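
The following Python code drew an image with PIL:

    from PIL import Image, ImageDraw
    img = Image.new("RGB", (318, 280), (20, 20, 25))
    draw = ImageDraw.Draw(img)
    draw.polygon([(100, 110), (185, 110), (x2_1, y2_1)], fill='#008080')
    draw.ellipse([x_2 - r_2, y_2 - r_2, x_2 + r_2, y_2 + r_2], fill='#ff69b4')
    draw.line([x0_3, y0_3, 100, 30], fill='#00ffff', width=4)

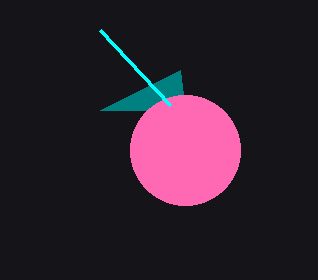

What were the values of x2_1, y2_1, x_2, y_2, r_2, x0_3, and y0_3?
x2_1 = 180; y2_1 = 70; x_2 = 185; y_2 = 150; r_2 = 55; x0_3 = 170; y0_3 = 105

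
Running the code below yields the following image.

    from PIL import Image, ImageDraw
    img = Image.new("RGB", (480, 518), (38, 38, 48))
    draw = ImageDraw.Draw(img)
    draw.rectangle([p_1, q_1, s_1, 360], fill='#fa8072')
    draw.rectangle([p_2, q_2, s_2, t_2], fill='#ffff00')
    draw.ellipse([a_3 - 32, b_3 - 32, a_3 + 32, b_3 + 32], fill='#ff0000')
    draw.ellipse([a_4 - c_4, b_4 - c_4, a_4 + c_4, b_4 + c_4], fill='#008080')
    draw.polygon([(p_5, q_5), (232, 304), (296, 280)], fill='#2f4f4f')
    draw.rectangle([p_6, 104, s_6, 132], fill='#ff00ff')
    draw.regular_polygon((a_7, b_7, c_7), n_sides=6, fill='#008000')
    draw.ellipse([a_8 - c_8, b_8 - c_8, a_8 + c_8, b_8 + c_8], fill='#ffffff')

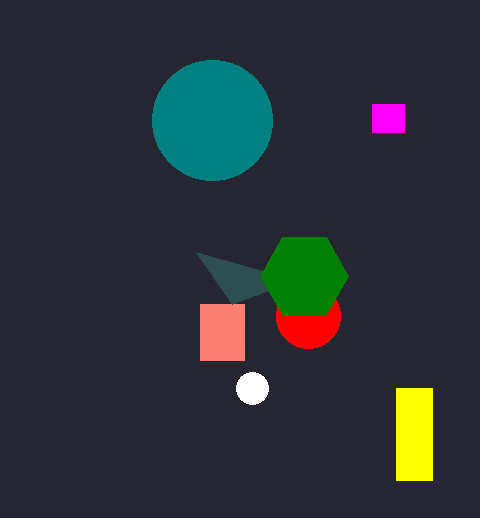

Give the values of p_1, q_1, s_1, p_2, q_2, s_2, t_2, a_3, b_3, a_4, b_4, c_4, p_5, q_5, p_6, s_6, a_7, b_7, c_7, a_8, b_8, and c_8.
p_1 = 200
q_1 = 304
s_1 = 244
p_2 = 396
q_2 = 388
s_2 = 432
t_2 = 480
a_3 = 308
b_3 = 316
a_4 = 212
b_4 = 120
c_4 = 60
p_5 = 196
q_5 = 252
p_6 = 372
s_6 = 404
a_7 = 304
b_7 = 276
c_7 = 44
a_8 = 252
b_8 = 388
c_8 = 16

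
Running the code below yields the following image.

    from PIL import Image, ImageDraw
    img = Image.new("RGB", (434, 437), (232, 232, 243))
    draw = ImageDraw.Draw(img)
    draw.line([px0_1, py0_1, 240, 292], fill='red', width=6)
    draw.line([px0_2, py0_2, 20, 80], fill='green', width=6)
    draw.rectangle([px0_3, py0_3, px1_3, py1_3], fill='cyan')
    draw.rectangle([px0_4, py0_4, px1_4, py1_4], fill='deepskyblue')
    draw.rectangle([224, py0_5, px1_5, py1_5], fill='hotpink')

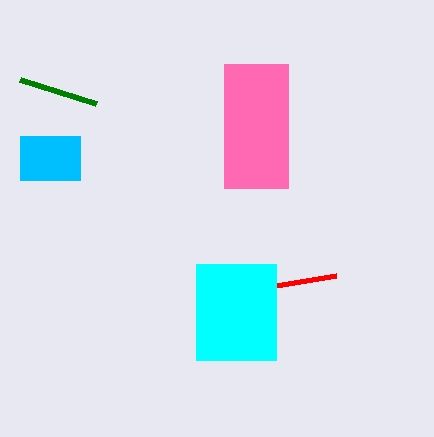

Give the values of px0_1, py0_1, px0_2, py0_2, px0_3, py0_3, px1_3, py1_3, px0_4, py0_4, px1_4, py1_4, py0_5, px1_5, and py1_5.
px0_1 = 336
py0_1 = 276
px0_2 = 96
py0_2 = 104
px0_3 = 196
py0_3 = 264
px1_3 = 276
py1_3 = 360
px0_4 = 20
py0_4 = 136
px1_4 = 80
py1_4 = 180
py0_5 = 64
px1_5 = 288
py1_5 = 188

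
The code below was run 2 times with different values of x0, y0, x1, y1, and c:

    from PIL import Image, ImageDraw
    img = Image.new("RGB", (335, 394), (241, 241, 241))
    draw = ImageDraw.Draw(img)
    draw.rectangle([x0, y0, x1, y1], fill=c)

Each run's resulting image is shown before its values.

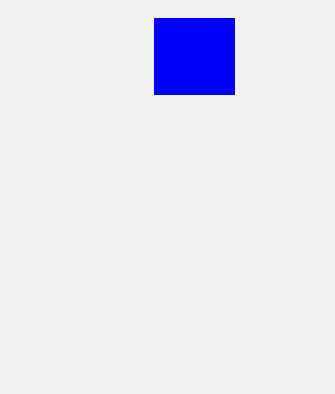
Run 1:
x0 = 154
y0 = 18
x1 = 234
y1 = 94
c = 'blue'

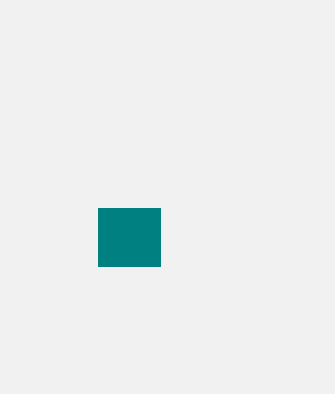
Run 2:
x0 = 98
y0 = 208
x1 = 160
y1 = 266
c = 'teal'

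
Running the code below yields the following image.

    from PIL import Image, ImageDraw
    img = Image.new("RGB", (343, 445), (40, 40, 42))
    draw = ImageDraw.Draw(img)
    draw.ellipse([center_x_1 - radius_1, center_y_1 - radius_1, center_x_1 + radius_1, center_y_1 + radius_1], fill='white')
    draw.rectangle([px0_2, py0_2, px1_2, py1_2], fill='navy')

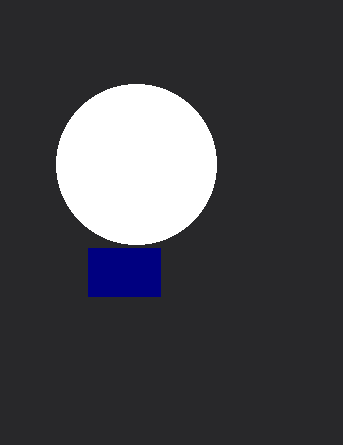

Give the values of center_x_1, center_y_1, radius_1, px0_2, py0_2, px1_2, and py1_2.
center_x_1 = 136; center_y_1 = 164; radius_1 = 80; px0_2 = 88; py0_2 = 248; px1_2 = 160; py1_2 = 296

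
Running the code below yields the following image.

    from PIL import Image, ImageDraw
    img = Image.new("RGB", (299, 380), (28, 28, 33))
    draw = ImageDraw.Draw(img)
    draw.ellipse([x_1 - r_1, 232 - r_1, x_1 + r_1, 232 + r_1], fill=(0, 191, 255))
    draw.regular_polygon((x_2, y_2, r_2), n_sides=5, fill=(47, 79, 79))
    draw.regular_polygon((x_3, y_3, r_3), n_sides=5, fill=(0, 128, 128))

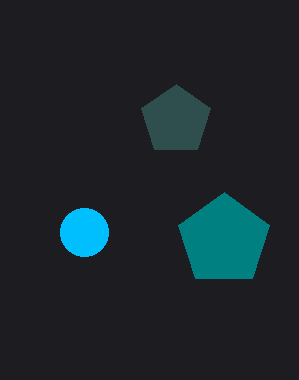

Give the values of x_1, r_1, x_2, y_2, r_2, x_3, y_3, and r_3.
x_1 = 84; r_1 = 24; x_2 = 176; y_2 = 120; r_2 = 36; x_3 = 224; y_3 = 240; r_3 = 48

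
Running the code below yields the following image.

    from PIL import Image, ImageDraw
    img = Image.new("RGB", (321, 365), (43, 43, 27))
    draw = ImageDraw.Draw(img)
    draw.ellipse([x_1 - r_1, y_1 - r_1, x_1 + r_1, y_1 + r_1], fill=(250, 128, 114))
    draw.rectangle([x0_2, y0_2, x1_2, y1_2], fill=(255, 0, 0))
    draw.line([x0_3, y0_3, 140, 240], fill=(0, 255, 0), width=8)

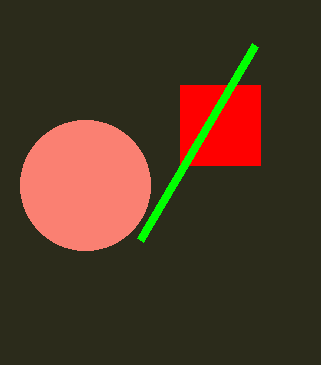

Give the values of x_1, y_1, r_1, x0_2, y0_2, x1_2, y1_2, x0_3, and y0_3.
x_1 = 85
y_1 = 185
r_1 = 65
x0_2 = 180
y0_2 = 85
x1_2 = 260
y1_2 = 165
x0_3 = 255
y0_3 = 45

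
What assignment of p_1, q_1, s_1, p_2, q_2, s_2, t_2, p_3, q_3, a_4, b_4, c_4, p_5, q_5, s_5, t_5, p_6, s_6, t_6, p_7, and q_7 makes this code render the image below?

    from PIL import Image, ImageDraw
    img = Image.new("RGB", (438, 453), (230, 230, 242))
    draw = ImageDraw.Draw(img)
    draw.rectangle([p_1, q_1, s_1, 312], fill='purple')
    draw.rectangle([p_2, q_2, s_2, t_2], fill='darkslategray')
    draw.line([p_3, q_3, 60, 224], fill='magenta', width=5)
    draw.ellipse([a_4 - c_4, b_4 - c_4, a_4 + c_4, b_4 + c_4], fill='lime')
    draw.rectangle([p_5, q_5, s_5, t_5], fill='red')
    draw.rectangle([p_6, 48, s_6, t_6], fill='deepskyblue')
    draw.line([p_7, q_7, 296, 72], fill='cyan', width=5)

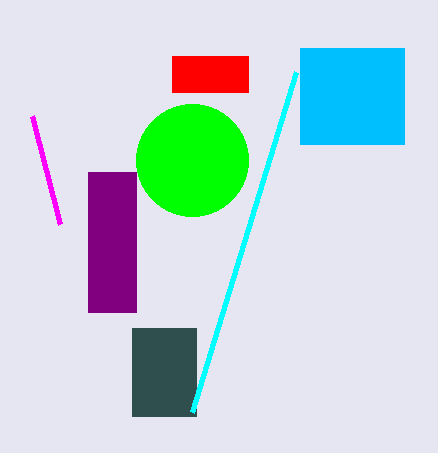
p_1 = 88
q_1 = 172
s_1 = 136
p_2 = 132
q_2 = 328
s_2 = 196
t_2 = 416
p_3 = 32
q_3 = 116
a_4 = 192
b_4 = 160
c_4 = 56
p_5 = 172
q_5 = 56
s_5 = 248
t_5 = 92
p_6 = 300
s_6 = 404
t_6 = 144
p_7 = 192
q_7 = 412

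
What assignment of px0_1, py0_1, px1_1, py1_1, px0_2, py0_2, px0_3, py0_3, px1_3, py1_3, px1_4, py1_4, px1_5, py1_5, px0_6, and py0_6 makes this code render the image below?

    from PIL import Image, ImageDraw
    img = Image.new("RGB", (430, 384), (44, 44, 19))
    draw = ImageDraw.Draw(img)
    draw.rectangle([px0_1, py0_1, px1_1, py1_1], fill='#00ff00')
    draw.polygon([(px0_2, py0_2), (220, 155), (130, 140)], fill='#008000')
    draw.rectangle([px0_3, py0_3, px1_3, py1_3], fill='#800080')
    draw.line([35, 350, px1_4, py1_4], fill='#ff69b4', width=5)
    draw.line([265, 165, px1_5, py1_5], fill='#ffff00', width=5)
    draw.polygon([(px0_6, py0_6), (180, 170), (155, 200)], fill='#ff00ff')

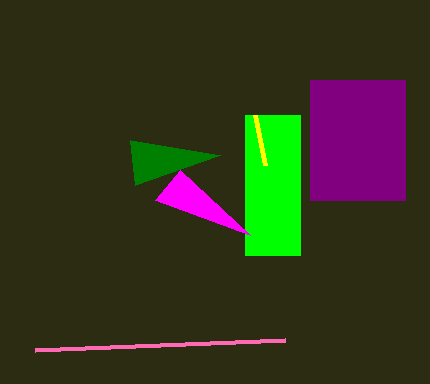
px0_1 = 245
py0_1 = 115
px1_1 = 300
py1_1 = 255
px0_2 = 135
py0_2 = 185
px0_3 = 310
py0_3 = 80
px1_3 = 405
py1_3 = 200
px1_4 = 285
py1_4 = 340
px1_5 = 255
py1_5 = 115
px0_6 = 250
py0_6 = 235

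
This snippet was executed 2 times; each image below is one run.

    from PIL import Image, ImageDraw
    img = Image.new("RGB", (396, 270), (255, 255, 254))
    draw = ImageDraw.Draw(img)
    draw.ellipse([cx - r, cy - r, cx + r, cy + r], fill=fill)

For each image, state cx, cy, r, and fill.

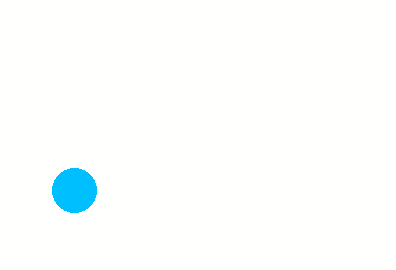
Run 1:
cx = 74, cy = 190, r = 22, fill = 'deepskyblue'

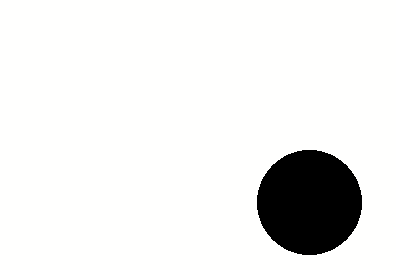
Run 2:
cx = 309, cy = 202, r = 52, fill = 'black'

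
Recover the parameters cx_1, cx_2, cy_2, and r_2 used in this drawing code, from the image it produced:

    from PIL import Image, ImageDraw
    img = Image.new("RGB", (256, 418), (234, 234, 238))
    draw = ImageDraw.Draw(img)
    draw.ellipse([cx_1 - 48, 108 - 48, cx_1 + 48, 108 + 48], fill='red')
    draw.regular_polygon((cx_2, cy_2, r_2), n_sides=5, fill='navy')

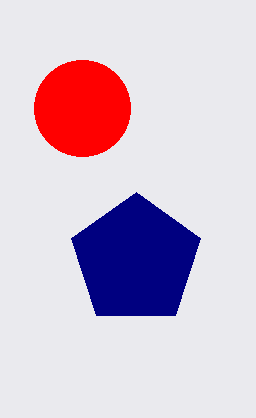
cx_1 = 82, cx_2 = 136, cy_2 = 260, r_2 = 68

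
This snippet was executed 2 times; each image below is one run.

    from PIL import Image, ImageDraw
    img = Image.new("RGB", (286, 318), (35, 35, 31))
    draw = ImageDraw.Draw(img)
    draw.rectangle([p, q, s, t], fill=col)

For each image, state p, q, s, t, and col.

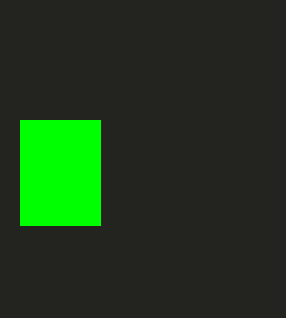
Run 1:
p = 20
q = 120
s = 100
t = 225
col = 'lime'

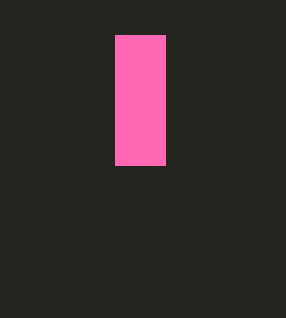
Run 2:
p = 115
q = 35
s = 165
t = 165
col = 'hotpink'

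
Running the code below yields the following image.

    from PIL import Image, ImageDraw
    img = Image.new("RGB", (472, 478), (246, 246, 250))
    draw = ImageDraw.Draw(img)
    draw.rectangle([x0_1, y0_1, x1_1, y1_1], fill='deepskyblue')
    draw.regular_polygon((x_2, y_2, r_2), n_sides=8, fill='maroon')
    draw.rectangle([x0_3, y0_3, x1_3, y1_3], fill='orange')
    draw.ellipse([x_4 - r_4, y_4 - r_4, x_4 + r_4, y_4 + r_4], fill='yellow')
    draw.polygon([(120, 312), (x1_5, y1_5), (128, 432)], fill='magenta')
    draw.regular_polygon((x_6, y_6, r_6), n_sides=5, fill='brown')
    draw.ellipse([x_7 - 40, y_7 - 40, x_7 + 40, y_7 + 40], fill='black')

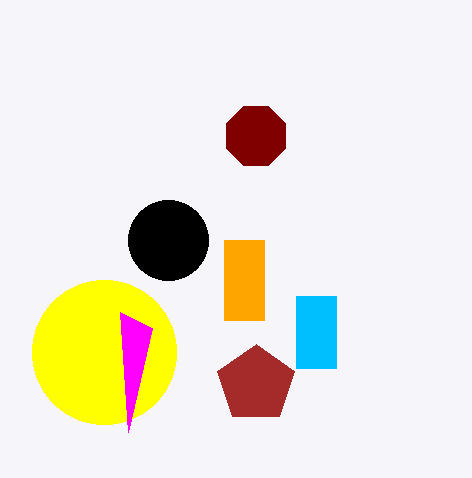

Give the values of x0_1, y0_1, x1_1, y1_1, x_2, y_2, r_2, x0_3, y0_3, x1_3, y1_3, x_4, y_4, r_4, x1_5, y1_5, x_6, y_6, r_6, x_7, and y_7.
x0_1 = 296; y0_1 = 296; x1_1 = 336; y1_1 = 368; x_2 = 256; y_2 = 136; r_2 = 32; x0_3 = 224; y0_3 = 240; x1_3 = 264; y1_3 = 320; x_4 = 104; y_4 = 352; r_4 = 72; x1_5 = 152; y1_5 = 328; x_6 = 256; y_6 = 384; r_6 = 40; x_7 = 168; y_7 = 240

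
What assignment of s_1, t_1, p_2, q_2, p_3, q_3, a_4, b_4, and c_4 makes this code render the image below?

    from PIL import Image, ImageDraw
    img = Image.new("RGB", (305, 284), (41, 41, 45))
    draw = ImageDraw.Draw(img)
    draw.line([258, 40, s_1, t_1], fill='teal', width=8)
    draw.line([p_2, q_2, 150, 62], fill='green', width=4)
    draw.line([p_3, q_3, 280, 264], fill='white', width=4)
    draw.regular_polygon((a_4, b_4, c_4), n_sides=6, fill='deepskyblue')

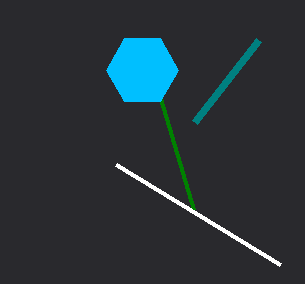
s_1 = 194, t_1 = 122, p_2 = 194, q_2 = 210, p_3 = 116, q_3 = 164, a_4 = 142, b_4 = 70, c_4 = 36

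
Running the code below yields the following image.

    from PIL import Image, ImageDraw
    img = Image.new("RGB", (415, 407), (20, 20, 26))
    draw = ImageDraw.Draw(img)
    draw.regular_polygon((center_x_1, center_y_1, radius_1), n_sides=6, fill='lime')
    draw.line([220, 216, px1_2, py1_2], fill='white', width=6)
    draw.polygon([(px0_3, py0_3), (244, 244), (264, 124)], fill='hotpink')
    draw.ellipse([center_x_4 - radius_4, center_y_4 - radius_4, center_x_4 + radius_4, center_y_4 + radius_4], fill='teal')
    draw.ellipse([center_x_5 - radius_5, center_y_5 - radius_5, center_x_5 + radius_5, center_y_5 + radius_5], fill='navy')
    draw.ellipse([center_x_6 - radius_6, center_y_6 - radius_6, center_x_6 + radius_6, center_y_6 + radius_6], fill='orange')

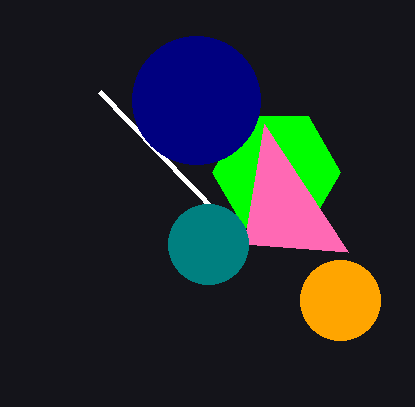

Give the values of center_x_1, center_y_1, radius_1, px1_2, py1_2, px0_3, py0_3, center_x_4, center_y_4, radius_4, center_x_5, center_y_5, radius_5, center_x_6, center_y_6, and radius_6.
center_x_1 = 276, center_y_1 = 172, radius_1 = 64, px1_2 = 100, py1_2 = 92, px0_3 = 348, py0_3 = 252, center_x_4 = 208, center_y_4 = 244, radius_4 = 40, center_x_5 = 196, center_y_5 = 100, radius_5 = 64, center_x_6 = 340, center_y_6 = 300, radius_6 = 40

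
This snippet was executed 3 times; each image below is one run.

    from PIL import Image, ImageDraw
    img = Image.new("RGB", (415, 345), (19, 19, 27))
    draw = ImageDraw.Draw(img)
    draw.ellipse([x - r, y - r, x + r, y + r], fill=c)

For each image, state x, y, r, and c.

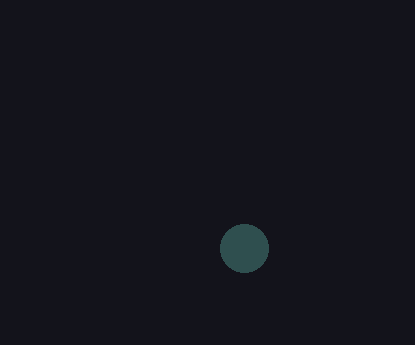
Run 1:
x = 244
y = 248
r = 24
c = 'darkslategray'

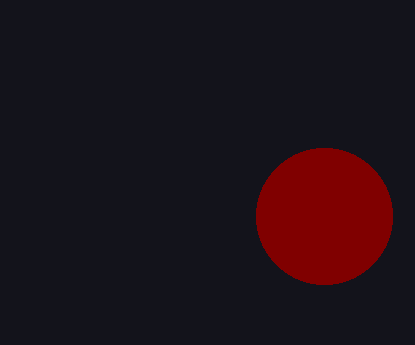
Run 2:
x = 324
y = 216
r = 68
c = 'maroon'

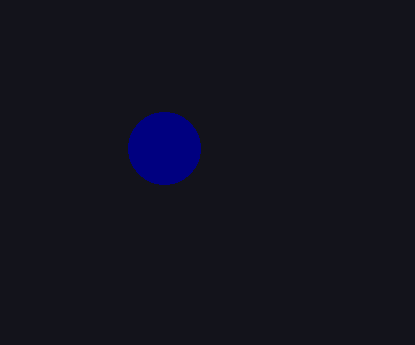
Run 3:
x = 164; y = 148; r = 36; c = 'navy'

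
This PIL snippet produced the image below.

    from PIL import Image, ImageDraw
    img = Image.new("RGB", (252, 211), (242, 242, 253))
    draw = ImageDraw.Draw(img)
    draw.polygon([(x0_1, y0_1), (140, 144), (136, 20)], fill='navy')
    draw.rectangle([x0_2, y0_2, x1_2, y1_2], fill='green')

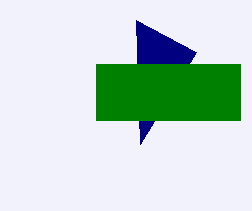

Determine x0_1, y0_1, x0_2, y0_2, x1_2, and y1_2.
x0_1 = 196, y0_1 = 52, x0_2 = 96, y0_2 = 64, x1_2 = 240, y1_2 = 120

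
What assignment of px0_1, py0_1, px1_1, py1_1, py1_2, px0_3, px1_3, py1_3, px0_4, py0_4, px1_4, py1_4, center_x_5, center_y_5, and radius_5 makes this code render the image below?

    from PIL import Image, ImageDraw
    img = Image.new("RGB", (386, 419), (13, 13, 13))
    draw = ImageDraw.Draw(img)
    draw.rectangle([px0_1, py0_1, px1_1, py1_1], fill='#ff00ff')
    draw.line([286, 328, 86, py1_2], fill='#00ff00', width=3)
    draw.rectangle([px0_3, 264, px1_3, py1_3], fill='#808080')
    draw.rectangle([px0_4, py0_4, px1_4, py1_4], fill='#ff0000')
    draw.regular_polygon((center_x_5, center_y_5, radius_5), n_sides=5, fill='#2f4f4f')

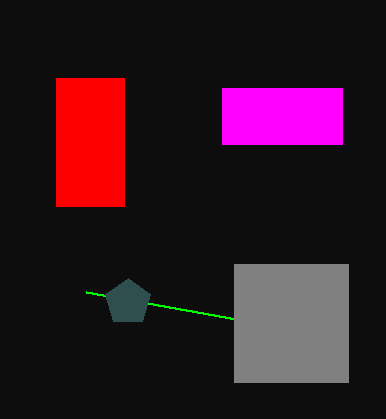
px0_1 = 222, py0_1 = 88, px1_1 = 342, py1_1 = 144, py1_2 = 292, px0_3 = 234, px1_3 = 348, py1_3 = 382, px0_4 = 56, py0_4 = 78, px1_4 = 124, py1_4 = 206, center_x_5 = 128, center_y_5 = 302, radius_5 = 24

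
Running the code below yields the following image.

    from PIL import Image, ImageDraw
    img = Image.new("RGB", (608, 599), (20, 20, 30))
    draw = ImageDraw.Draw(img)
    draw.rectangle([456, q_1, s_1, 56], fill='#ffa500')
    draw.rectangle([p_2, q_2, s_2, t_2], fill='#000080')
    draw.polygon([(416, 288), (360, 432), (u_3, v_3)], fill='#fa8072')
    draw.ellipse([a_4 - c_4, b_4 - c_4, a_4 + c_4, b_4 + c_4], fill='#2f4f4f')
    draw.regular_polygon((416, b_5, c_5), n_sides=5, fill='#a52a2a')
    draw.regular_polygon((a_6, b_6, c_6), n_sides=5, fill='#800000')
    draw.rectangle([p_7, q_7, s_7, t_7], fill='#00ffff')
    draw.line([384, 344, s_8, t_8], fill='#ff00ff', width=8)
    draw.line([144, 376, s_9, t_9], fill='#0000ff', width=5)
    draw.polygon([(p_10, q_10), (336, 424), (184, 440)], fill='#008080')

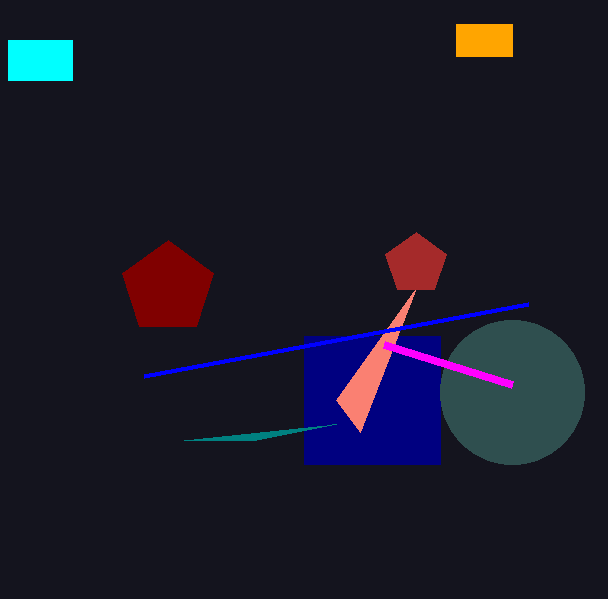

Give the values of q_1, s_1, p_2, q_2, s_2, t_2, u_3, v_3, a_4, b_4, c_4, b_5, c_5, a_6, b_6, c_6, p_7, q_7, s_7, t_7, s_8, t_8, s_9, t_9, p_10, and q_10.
q_1 = 24
s_1 = 512
p_2 = 304
q_2 = 336
s_2 = 440
t_2 = 464
u_3 = 336
v_3 = 400
a_4 = 512
b_4 = 392
c_4 = 72
b_5 = 264
c_5 = 32
a_6 = 168
b_6 = 288
c_6 = 48
p_7 = 8
q_7 = 40
s_7 = 72
t_7 = 80
s_8 = 512
t_8 = 384
s_9 = 528
t_9 = 304
p_10 = 256
q_10 = 440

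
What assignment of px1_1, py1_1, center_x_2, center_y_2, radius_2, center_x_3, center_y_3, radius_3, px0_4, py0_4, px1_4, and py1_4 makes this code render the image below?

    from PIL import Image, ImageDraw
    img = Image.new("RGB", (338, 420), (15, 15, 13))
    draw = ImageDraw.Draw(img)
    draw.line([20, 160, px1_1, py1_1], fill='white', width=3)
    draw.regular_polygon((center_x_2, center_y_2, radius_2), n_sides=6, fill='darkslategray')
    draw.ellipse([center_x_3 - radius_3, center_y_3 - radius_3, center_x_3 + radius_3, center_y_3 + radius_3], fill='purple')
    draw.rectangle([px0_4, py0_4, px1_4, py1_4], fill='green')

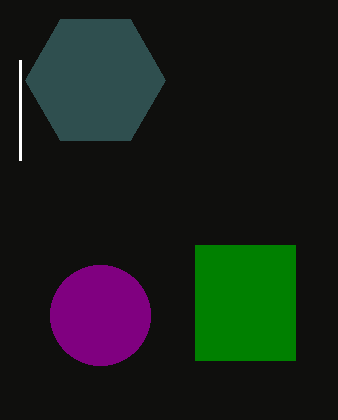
px1_1 = 20; py1_1 = 60; center_x_2 = 95; center_y_2 = 80; radius_2 = 70; center_x_3 = 100; center_y_3 = 315; radius_3 = 50; px0_4 = 195; py0_4 = 245; px1_4 = 295; py1_4 = 360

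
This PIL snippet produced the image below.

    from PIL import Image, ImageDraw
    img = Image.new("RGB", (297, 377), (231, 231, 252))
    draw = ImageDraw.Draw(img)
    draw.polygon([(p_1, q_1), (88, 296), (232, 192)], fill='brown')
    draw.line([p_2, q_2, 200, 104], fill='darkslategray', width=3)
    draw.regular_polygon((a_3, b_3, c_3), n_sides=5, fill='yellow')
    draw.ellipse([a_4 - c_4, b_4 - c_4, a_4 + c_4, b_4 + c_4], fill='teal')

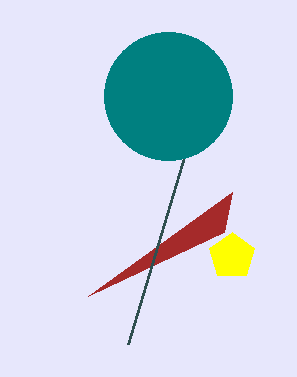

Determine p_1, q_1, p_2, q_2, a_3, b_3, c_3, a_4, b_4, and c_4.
p_1 = 224; q_1 = 232; p_2 = 128; q_2 = 344; a_3 = 232; b_3 = 256; c_3 = 24; a_4 = 168; b_4 = 96; c_4 = 64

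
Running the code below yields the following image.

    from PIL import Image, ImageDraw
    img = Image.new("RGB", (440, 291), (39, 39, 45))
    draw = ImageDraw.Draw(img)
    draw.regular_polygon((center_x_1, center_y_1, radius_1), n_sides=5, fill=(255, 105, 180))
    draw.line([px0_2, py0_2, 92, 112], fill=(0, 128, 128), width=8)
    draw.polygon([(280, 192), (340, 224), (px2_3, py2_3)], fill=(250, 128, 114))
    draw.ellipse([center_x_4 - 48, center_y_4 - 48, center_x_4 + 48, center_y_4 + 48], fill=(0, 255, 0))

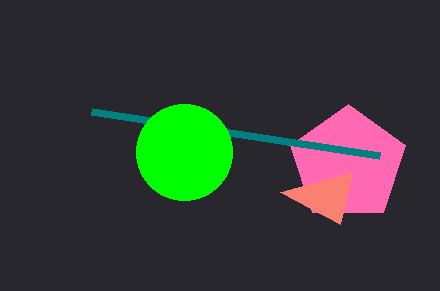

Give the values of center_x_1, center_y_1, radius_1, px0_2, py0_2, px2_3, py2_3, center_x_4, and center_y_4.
center_x_1 = 348; center_y_1 = 164; radius_1 = 60; px0_2 = 380; py0_2 = 156; px2_3 = 352; py2_3 = 172; center_x_4 = 184; center_y_4 = 152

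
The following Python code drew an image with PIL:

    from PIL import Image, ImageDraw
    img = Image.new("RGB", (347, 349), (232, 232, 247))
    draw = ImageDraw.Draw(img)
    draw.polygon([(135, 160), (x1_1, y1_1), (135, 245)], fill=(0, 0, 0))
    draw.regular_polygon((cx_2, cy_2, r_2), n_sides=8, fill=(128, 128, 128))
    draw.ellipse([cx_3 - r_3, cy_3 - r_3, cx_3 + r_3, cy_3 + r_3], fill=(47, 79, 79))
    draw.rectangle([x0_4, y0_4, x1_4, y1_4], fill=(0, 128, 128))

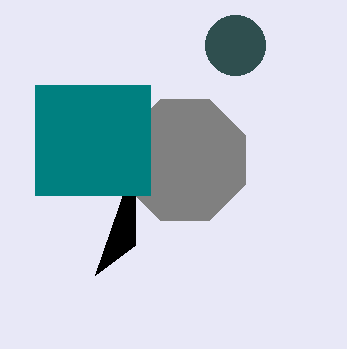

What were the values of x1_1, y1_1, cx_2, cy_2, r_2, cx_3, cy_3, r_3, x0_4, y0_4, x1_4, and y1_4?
x1_1 = 95, y1_1 = 275, cx_2 = 185, cy_2 = 160, r_2 = 65, cx_3 = 235, cy_3 = 45, r_3 = 30, x0_4 = 35, y0_4 = 85, x1_4 = 150, y1_4 = 195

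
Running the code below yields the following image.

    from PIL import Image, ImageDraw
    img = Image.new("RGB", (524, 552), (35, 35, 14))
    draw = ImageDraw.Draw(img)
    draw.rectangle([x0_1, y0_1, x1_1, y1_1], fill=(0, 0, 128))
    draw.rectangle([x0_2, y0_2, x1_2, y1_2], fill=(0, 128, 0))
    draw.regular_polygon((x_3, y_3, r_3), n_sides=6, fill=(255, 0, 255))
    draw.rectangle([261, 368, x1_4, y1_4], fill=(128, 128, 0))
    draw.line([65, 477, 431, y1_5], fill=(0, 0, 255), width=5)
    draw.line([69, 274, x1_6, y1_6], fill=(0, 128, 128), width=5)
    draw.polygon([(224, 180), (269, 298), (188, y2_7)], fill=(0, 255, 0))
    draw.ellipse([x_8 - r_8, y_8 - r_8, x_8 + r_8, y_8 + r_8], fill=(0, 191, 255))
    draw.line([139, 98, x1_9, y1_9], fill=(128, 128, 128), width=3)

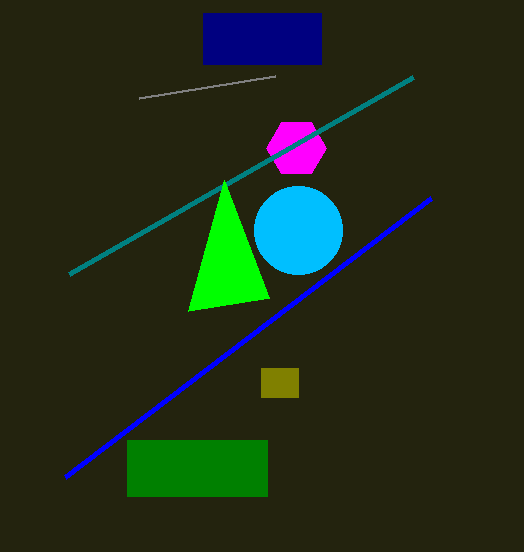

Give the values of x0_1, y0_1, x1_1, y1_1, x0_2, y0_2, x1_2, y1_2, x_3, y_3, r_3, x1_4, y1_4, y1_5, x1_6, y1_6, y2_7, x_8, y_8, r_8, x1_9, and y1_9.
x0_1 = 203; y0_1 = 13; x1_1 = 321; y1_1 = 64; x0_2 = 127; y0_2 = 440; x1_2 = 267; y1_2 = 496; x_3 = 296; y_3 = 148; r_3 = 30; x1_4 = 298; y1_4 = 397; y1_5 = 198; x1_6 = 413; y1_6 = 77; y2_7 = 311; x_8 = 298; y_8 = 230; r_8 = 44; x1_9 = 275; y1_9 = 76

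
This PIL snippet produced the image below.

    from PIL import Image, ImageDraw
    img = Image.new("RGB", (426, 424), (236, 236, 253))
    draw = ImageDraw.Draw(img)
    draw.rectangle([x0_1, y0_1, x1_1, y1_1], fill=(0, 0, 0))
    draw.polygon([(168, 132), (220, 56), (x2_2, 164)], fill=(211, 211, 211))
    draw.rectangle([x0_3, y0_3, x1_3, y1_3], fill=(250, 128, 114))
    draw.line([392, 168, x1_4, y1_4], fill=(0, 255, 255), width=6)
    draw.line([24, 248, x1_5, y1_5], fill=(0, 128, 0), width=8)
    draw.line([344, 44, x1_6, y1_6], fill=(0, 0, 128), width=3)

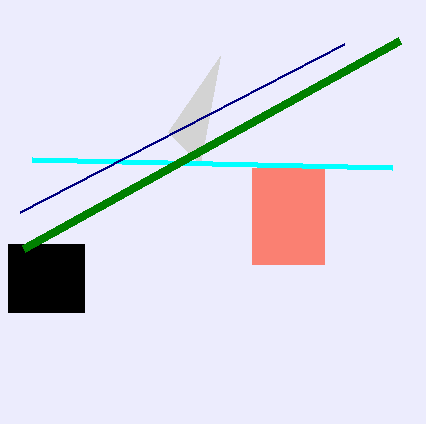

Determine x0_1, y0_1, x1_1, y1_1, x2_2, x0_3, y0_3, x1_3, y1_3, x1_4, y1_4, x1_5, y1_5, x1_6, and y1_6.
x0_1 = 8
y0_1 = 244
x1_1 = 84
y1_1 = 312
x2_2 = 200
x0_3 = 252
y0_3 = 168
x1_3 = 324
y1_3 = 264
x1_4 = 32
y1_4 = 160
x1_5 = 400
y1_5 = 40
x1_6 = 20
y1_6 = 212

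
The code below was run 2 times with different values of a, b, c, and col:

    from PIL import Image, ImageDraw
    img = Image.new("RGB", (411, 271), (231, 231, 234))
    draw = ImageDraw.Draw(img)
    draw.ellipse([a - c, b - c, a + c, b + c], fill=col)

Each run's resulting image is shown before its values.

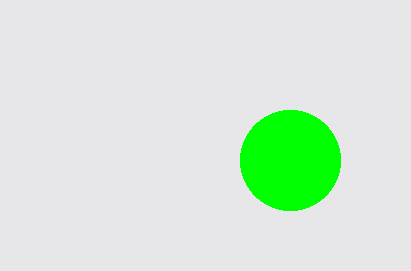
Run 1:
a = 290, b = 160, c = 50, col = 'lime'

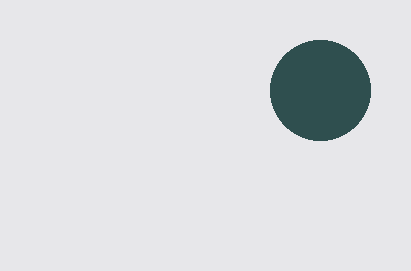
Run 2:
a = 320
b = 90
c = 50
col = 'darkslategray'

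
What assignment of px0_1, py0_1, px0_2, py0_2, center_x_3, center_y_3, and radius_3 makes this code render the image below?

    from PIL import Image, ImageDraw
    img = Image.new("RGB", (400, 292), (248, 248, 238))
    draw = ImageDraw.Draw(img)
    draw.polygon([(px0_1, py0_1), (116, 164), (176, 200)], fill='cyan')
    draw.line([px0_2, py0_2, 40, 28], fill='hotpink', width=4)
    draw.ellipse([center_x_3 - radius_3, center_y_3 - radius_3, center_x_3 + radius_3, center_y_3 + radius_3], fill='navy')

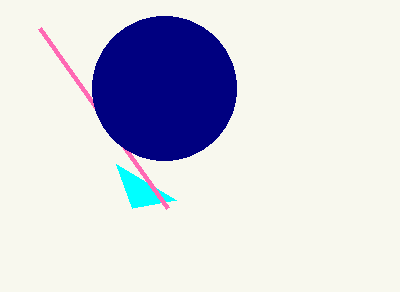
px0_1 = 132; py0_1 = 208; px0_2 = 168; py0_2 = 208; center_x_3 = 164; center_y_3 = 88; radius_3 = 72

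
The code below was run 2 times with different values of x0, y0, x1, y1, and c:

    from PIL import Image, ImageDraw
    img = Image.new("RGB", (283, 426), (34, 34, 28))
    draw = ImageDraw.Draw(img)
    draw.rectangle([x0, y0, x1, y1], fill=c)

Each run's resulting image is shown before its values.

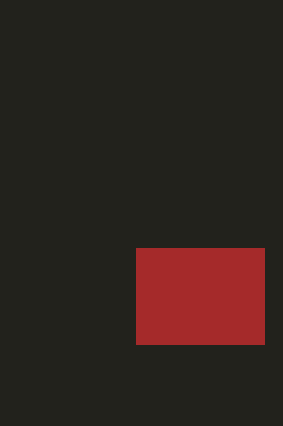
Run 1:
x0 = 136, y0 = 248, x1 = 264, y1 = 344, c = 'brown'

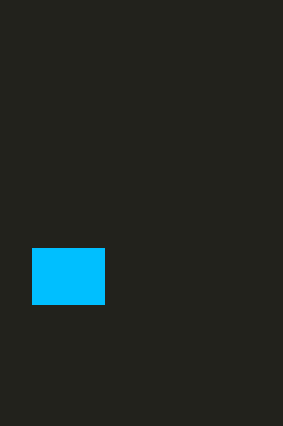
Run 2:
x0 = 32; y0 = 248; x1 = 104; y1 = 304; c = 'deepskyblue'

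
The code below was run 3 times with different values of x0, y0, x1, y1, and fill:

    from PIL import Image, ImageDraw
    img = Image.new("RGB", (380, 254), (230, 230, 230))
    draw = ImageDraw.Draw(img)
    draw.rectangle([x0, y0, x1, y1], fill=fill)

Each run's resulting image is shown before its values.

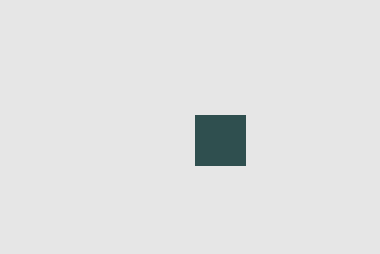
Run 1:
x0 = 195, y0 = 115, x1 = 245, y1 = 165, fill = 'darkslategray'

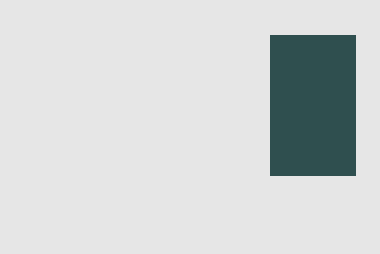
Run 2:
x0 = 270; y0 = 35; x1 = 355; y1 = 175; fill = 'darkslategray'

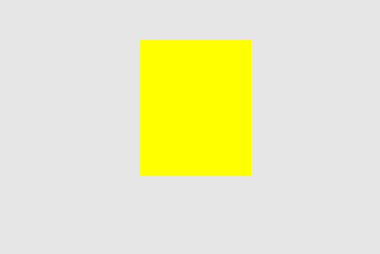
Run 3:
x0 = 140; y0 = 40; x1 = 250; y1 = 175; fill = 'yellow'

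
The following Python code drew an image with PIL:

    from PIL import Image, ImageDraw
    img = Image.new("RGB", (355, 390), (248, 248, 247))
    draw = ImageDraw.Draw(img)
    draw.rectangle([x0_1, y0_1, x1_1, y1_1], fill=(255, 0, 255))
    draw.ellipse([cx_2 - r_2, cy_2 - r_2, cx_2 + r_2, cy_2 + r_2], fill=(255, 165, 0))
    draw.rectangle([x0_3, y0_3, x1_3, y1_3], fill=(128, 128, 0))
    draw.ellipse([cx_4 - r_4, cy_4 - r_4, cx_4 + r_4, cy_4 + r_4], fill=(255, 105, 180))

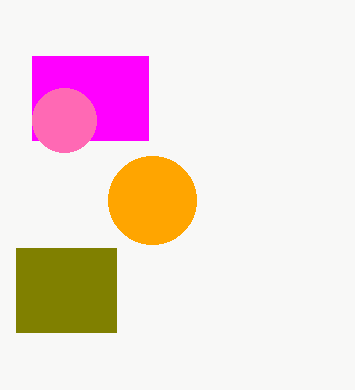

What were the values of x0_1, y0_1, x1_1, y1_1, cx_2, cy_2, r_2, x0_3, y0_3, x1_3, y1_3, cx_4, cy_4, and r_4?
x0_1 = 32; y0_1 = 56; x1_1 = 148; y1_1 = 140; cx_2 = 152; cy_2 = 200; r_2 = 44; x0_3 = 16; y0_3 = 248; x1_3 = 116; y1_3 = 332; cx_4 = 64; cy_4 = 120; r_4 = 32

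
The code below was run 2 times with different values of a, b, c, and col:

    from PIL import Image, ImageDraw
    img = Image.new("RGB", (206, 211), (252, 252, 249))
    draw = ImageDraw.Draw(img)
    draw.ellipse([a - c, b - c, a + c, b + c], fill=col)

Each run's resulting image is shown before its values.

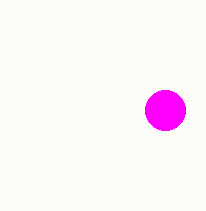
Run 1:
a = 165
b = 110
c = 20
col = 'magenta'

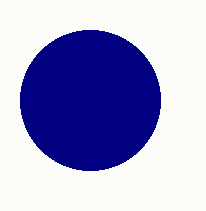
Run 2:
a = 90
b = 100
c = 70
col = 'navy'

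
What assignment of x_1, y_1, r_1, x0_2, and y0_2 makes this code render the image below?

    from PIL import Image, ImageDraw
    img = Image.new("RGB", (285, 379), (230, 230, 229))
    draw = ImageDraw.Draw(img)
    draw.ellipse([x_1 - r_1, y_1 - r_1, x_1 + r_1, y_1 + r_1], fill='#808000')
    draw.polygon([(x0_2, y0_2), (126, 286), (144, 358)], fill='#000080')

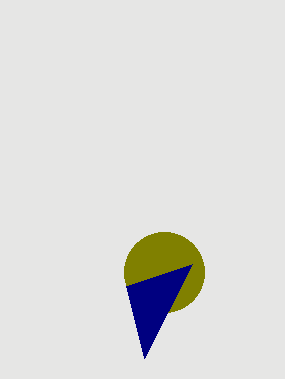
x_1 = 164, y_1 = 272, r_1 = 40, x0_2 = 192, y0_2 = 264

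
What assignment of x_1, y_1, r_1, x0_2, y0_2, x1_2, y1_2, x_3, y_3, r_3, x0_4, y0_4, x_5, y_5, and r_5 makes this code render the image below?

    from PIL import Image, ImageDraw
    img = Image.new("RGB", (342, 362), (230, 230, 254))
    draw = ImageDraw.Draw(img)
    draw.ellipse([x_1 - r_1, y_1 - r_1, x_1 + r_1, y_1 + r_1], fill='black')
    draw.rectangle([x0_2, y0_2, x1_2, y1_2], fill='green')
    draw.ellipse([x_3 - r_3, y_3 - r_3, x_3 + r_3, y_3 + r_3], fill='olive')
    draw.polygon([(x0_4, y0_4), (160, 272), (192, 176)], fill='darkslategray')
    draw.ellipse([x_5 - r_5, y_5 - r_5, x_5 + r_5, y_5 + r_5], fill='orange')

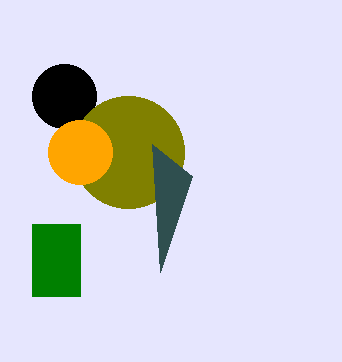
x_1 = 64
y_1 = 96
r_1 = 32
x0_2 = 32
y0_2 = 224
x1_2 = 80
y1_2 = 296
x_3 = 128
y_3 = 152
r_3 = 56
x0_4 = 152
y0_4 = 144
x_5 = 80
y_5 = 152
r_5 = 32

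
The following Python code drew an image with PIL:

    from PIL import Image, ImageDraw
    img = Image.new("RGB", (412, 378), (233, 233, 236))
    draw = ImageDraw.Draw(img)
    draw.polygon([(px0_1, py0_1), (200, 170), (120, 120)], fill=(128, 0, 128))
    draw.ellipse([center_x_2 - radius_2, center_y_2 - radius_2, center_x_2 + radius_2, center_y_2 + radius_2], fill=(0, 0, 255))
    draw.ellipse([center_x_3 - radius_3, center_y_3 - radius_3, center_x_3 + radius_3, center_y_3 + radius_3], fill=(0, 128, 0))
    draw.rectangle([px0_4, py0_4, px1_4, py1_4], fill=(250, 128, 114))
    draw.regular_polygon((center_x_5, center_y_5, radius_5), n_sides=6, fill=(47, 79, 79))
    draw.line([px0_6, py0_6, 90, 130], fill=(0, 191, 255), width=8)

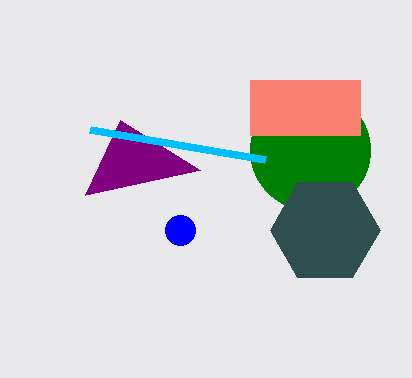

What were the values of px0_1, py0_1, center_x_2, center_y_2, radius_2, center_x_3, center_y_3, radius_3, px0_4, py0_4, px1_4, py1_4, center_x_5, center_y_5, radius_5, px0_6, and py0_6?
px0_1 = 85; py0_1 = 195; center_x_2 = 180; center_y_2 = 230; radius_2 = 15; center_x_3 = 310; center_y_3 = 150; radius_3 = 60; px0_4 = 250; py0_4 = 80; px1_4 = 360; py1_4 = 135; center_x_5 = 325; center_y_5 = 230; radius_5 = 55; px0_6 = 265; py0_6 = 160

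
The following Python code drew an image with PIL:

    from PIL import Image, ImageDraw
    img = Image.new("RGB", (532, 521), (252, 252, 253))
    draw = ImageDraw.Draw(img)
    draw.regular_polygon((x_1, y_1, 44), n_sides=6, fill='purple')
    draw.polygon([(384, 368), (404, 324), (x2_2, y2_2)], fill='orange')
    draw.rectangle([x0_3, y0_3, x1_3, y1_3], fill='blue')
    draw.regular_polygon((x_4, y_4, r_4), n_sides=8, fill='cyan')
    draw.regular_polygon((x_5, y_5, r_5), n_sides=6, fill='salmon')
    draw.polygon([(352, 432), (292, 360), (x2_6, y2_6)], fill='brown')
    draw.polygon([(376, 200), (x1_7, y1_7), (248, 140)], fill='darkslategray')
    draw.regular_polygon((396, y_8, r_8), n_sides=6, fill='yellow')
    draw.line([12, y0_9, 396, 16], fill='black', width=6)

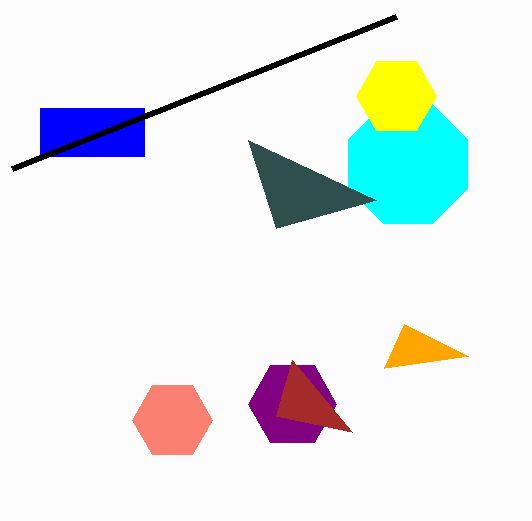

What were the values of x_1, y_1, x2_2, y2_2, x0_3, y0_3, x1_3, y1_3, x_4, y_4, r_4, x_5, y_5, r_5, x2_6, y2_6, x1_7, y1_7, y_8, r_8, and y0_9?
x_1 = 292, y_1 = 404, x2_2 = 468, y2_2 = 356, x0_3 = 40, y0_3 = 108, x1_3 = 144, y1_3 = 156, x_4 = 408, y_4 = 164, r_4 = 64, x_5 = 172, y_5 = 420, r_5 = 40, x2_6 = 276, y2_6 = 416, x1_7 = 276, y1_7 = 228, y_8 = 96, r_8 = 40, y0_9 = 168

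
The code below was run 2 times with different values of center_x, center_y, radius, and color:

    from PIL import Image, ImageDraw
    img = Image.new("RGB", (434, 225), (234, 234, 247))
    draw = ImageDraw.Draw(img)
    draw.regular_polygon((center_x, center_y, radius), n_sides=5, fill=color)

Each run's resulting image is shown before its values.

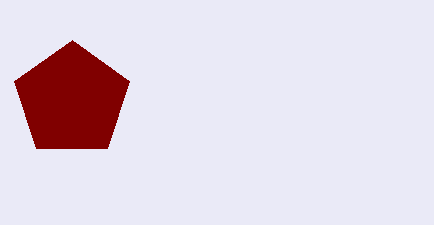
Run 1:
center_x = 72
center_y = 100
radius = 60
color = 'maroon'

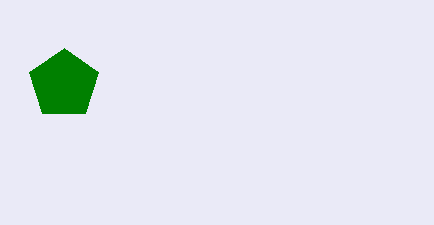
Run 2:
center_x = 64, center_y = 84, radius = 36, color = 'green'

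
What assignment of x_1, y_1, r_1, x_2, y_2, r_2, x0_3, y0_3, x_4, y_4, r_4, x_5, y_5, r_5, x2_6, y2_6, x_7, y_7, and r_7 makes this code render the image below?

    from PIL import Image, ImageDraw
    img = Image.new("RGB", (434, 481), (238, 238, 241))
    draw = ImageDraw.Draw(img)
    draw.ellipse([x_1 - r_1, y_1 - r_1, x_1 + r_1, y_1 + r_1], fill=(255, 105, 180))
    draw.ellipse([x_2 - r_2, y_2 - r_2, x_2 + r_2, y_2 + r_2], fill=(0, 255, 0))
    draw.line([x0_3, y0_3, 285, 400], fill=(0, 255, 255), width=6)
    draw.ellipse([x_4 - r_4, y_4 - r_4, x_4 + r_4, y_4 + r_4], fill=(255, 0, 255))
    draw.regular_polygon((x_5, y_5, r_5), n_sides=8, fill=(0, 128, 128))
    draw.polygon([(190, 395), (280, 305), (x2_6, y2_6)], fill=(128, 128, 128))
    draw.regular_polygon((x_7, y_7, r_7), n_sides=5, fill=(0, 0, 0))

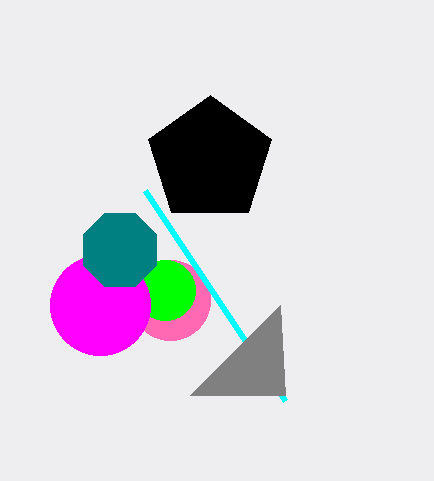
x_1 = 170
y_1 = 300
r_1 = 40
x_2 = 165
y_2 = 290
r_2 = 30
x0_3 = 145
y0_3 = 190
x_4 = 100
y_4 = 305
r_4 = 50
x_5 = 120
y_5 = 250
r_5 = 40
x2_6 = 285
y2_6 = 395
x_7 = 210
y_7 = 160
r_7 = 65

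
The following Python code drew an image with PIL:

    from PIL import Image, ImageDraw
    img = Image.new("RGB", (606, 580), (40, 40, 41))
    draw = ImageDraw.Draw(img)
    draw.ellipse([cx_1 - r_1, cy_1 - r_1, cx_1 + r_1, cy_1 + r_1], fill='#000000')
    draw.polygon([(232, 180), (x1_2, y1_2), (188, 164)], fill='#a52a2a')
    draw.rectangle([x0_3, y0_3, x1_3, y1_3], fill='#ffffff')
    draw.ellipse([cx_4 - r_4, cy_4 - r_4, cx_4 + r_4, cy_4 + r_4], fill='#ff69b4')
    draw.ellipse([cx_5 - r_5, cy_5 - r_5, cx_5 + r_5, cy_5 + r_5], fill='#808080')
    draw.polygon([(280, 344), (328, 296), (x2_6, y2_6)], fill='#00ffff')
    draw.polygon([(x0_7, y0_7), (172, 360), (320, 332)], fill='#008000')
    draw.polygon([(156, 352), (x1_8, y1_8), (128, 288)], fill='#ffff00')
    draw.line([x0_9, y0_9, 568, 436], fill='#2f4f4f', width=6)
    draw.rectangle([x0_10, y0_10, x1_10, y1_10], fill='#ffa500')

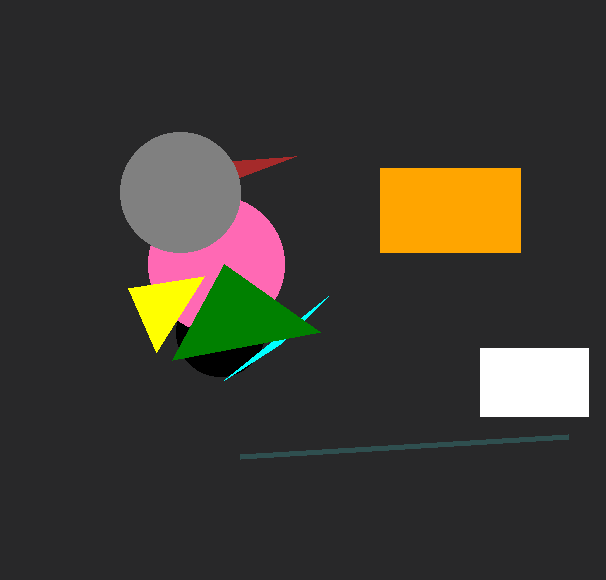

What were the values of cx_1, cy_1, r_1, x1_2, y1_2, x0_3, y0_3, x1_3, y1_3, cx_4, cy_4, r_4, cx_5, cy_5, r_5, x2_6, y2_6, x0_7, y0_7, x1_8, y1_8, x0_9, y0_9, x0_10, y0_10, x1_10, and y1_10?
cx_1 = 220, cy_1 = 332, r_1 = 44, x1_2 = 296, y1_2 = 156, x0_3 = 480, y0_3 = 348, x1_3 = 588, y1_3 = 416, cx_4 = 216, cy_4 = 264, r_4 = 68, cx_5 = 180, cy_5 = 192, r_5 = 60, x2_6 = 224, y2_6 = 380, x0_7 = 224, y0_7 = 264, x1_8 = 204, y1_8 = 276, x0_9 = 240, y0_9 = 456, x0_10 = 380, y0_10 = 168, x1_10 = 520, y1_10 = 252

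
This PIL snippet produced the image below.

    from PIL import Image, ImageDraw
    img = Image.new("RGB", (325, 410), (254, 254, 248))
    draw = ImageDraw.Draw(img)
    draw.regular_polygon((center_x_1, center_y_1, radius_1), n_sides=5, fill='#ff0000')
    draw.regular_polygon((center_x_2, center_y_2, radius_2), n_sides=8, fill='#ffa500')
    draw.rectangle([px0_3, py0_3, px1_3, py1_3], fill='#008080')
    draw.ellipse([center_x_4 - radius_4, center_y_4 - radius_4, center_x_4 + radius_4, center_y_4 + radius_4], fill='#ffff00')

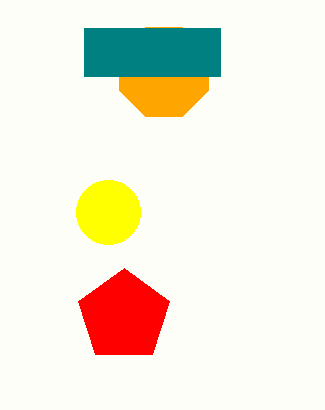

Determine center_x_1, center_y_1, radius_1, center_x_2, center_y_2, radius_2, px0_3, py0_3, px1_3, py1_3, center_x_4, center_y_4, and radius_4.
center_x_1 = 124
center_y_1 = 316
radius_1 = 48
center_x_2 = 164
center_y_2 = 72
radius_2 = 48
px0_3 = 84
py0_3 = 28
px1_3 = 220
py1_3 = 76
center_x_4 = 108
center_y_4 = 212
radius_4 = 32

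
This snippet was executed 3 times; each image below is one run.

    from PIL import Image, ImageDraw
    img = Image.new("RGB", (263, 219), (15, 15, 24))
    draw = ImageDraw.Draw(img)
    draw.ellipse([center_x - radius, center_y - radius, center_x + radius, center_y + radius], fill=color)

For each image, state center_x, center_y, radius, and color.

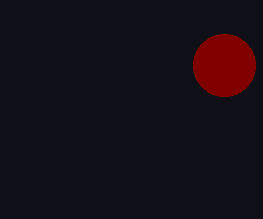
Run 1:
center_x = 224; center_y = 65; radius = 31; color = 'maroon'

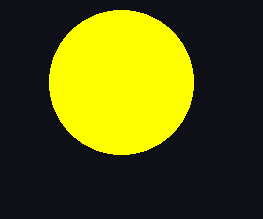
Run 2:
center_x = 121, center_y = 82, radius = 72, color = 'yellow'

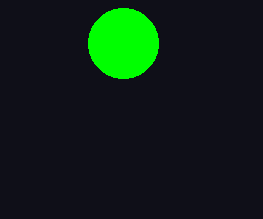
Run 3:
center_x = 123
center_y = 43
radius = 35
color = 'lime'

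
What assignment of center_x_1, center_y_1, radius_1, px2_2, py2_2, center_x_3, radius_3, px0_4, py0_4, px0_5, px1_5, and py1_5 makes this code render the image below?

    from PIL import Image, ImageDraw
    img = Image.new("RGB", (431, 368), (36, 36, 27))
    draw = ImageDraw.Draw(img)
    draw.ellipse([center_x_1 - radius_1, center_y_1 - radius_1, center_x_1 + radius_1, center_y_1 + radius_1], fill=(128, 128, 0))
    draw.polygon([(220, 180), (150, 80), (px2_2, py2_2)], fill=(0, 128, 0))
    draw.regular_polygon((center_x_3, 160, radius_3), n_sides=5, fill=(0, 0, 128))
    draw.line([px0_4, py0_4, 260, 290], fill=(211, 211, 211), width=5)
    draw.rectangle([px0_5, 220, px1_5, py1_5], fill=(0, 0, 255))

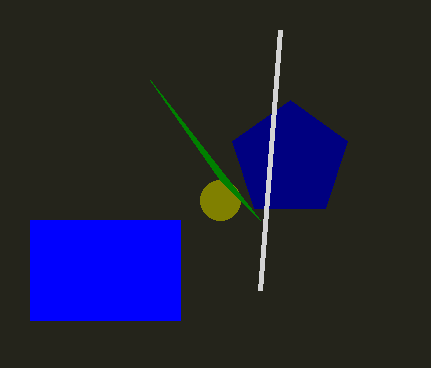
center_x_1 = 220, center_y_1 = 200, radius_1 = 20, px2_2 = 260, py2_2 = 220, center_x_3 = 290, radius_3 = 60, px0_4 = 280, py0_4 = 30, px0_5 = 30, px1_5 = 180, py1_5 = 320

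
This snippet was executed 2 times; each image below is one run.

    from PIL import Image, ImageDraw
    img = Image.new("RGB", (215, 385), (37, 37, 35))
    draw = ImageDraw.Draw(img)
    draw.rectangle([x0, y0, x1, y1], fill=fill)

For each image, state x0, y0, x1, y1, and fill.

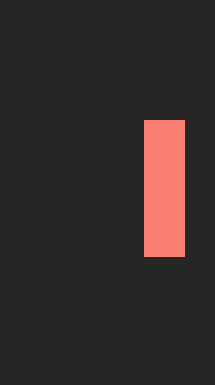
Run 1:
x0 = 144
y0 = 120
x1 = 184
y1 = 256
fill = 'salmon'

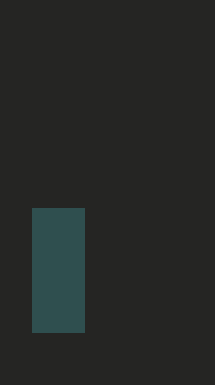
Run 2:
x0 = 32, y0 = 208, x1 = 84, y1 = 332, fill = 'darkslategray'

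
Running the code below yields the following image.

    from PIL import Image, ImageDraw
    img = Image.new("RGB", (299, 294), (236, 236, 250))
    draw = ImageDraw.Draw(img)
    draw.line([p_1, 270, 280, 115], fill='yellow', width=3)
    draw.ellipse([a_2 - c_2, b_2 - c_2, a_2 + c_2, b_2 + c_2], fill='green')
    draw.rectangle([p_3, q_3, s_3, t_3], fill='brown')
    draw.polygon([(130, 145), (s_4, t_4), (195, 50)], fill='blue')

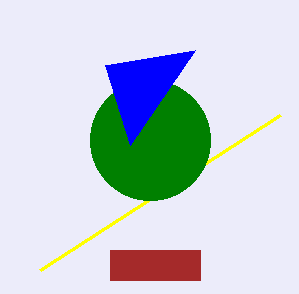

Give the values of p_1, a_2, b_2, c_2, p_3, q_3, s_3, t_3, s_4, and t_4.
p_1 = 40; a_2 = 150; b_2 = 140; c_2 = 60; p_3 = 110; q_3 = 250; s_3 = 200; t_3 = 280; s_4 = 105; t_4 = 65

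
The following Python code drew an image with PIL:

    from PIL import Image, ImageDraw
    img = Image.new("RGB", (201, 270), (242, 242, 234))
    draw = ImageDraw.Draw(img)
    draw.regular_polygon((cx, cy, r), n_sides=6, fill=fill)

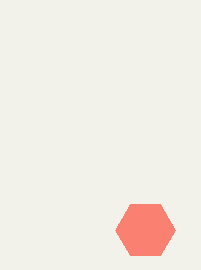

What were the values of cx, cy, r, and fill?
cx = 145, cy = 230, r = 30, fill = 'salmon'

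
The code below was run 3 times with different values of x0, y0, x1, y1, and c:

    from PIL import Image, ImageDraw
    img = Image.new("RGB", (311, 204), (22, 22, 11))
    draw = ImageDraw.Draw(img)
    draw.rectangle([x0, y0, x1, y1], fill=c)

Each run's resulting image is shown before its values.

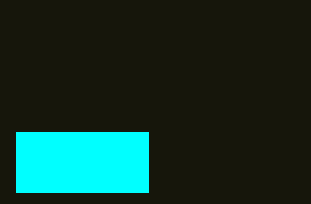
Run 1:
x0 = 16, y0 = 132, x1 = 148, y1 = 192, c = 'cyan'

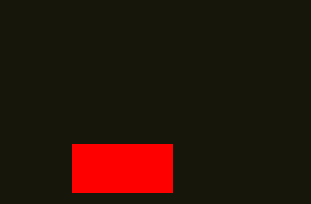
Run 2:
x0 = 72, y0 = 144, x1 = 172, y1 = 192, c = 'red'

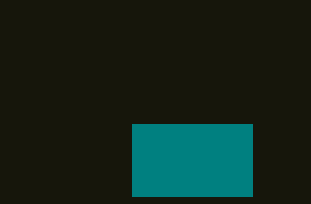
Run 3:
x0 = 132, y0 = 124, x1 = 252, y1 = 196, c = 'teal'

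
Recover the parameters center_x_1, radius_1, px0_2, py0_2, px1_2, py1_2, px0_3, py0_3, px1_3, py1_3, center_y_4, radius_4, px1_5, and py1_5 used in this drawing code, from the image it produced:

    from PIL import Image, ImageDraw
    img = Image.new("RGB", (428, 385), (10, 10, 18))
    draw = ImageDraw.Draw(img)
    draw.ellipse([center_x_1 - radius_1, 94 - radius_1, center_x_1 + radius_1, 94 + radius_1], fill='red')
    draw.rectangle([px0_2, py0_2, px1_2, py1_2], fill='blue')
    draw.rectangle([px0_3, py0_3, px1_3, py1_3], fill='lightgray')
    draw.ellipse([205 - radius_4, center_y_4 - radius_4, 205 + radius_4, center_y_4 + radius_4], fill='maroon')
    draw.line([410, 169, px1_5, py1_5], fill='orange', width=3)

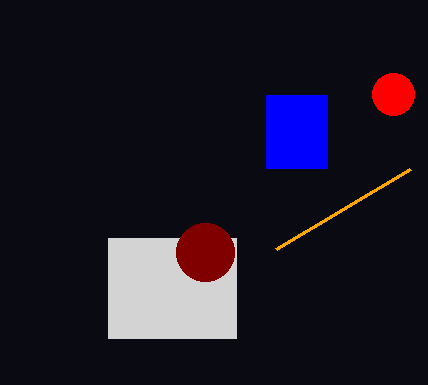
center_x_1 = 393; radius_1 = 21; px0_2 = 266; py0_2 = 95; px1_2 = 327; py1_2 = 168; px0_3 = 108; py0_3 = 238; px1_3 = 236; py1_3 = 338; center_y_4 = 252; radius_4 = 29; px1_5 = 276; py1_5 = 249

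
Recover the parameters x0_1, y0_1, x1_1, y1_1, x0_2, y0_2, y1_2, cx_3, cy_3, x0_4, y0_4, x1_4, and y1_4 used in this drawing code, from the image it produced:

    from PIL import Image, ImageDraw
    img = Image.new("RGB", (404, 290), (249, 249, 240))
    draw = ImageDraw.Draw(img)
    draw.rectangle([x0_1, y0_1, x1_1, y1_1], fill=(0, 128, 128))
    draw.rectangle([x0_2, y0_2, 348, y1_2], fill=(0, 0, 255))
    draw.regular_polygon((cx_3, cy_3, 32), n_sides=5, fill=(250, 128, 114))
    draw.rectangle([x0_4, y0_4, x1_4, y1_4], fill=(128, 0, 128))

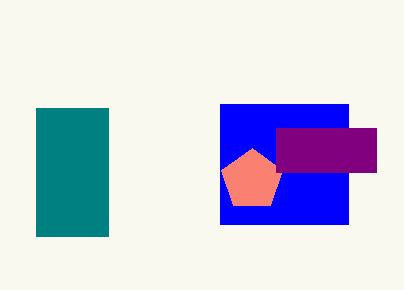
x0_1 = 36, y0_1 = 108, x1_1 = 108, y1_1 = 236, x0_2 = 220, y0_2 = 104, y1_2 = 224, cx_3 = 252, cy_3 = 180, x0_4 = 276, y0_4 = 128, x1_4 = 376, y1_4 = 172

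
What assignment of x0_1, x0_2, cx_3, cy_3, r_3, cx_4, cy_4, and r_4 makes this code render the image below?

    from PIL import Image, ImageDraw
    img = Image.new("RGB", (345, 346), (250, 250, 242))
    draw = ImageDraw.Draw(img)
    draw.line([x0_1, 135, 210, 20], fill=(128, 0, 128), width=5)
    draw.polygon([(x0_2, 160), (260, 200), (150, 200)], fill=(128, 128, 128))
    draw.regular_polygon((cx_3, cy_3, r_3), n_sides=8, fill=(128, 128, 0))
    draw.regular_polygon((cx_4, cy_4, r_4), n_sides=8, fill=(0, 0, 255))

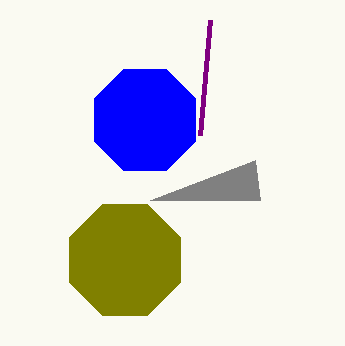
x0_1 = 200
x0_2 = 255
cx_3 = 125
cy_3 = 260
r_3 = 60
cx_4 = 145
cy_4 = 120
r_4 = 55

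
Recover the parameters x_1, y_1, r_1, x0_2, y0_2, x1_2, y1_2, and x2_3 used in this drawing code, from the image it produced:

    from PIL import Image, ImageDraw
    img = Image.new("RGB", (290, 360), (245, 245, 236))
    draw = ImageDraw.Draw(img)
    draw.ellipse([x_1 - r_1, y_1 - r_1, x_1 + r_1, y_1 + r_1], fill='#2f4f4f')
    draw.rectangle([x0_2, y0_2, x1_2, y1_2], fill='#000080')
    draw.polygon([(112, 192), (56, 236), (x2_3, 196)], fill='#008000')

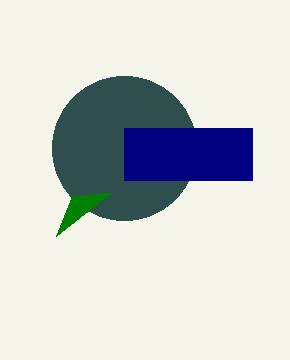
x_1 = 124
y_1 = 148
r_1 = 72
x0_2 = 124
y0_2 = 128
x1_2 = 252
y1_2 = 180
x2_3 = 72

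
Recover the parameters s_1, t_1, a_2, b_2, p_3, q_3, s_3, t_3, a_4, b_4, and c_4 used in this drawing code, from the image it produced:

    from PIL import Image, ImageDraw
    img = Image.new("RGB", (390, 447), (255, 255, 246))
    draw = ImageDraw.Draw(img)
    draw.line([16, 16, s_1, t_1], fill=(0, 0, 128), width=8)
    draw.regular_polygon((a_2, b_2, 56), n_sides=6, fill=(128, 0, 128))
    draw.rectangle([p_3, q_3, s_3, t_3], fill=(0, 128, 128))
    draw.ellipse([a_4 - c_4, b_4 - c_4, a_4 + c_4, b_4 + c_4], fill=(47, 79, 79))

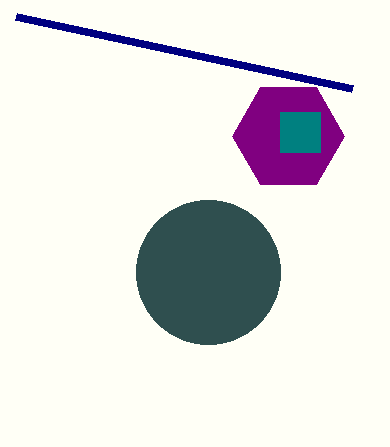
s_1 = 352
t_1 = 88
a_2 = 288
b_2 = 136
p_3 = 280
q_3 = 112
s_3 = 320
t_3 = 152
a_4 = 208
b_4 = 272
c_4 = 72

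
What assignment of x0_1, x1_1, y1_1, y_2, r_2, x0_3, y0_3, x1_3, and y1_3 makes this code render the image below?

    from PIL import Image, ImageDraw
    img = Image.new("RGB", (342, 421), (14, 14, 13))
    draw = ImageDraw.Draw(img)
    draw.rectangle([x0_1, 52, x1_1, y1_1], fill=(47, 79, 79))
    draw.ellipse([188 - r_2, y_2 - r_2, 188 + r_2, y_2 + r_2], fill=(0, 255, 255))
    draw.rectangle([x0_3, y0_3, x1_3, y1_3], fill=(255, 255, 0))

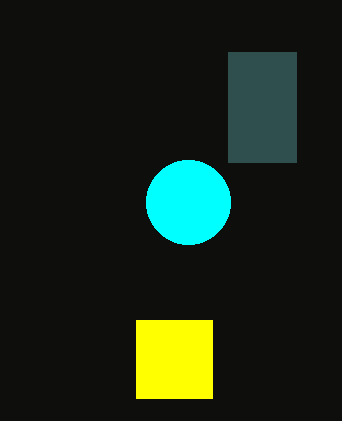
x0_1 = 228, x1_1 = 296, y1_1 = 162, y_2 = 202, r_2 = 42, x0_3 = 136, y0_3 = 320, x1_3 = 212, y1_3 = 398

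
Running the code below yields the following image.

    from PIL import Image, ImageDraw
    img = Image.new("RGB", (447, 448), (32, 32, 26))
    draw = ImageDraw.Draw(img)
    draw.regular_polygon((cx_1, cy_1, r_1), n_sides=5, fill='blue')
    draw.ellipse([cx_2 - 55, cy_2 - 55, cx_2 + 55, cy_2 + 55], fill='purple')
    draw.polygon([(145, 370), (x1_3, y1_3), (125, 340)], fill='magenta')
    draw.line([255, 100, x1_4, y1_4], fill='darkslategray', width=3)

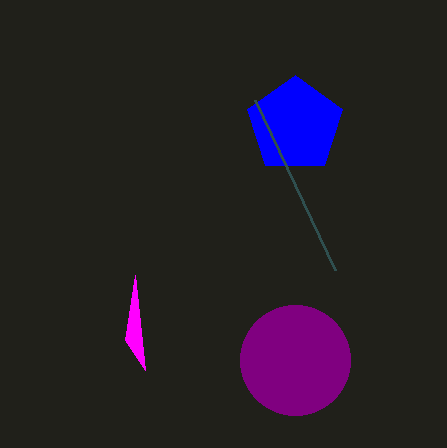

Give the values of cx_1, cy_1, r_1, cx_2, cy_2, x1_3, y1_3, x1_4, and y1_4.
cx_1 = 295
cy_1 = 125
r_1 = 50
cx_2 = 295
cy_2 = 360
x1_3 = 135
y1_3 = 275
x1_4 = 335
y1_4 = 270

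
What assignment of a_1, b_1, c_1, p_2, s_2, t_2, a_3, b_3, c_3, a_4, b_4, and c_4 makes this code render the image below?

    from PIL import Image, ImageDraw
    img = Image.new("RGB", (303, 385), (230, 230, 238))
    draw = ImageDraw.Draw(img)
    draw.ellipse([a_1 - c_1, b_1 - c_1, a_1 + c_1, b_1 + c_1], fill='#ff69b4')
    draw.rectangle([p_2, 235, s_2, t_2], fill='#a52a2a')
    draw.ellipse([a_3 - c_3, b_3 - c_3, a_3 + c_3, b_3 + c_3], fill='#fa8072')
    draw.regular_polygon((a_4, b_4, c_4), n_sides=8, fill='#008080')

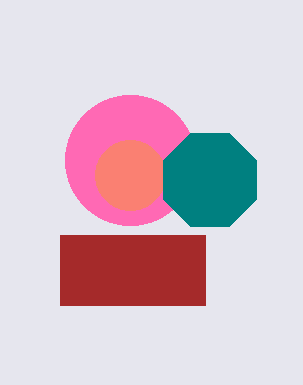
a_1 = 130
b_1 = 160
c_1 = 65
p_2 = 60
s_2 = 205
t_2 = 305
a_3 = 130
b_3 = 175
c_3 = 35
a_4 = 210
b_4 = 180
c_4 = 50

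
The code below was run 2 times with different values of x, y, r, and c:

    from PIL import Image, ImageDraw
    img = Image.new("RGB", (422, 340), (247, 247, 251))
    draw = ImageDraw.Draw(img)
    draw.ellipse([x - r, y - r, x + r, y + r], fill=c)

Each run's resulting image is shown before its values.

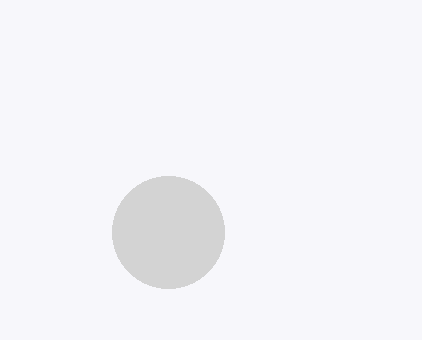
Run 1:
x = 168, y = 232, r = 56, c = 'lightgray'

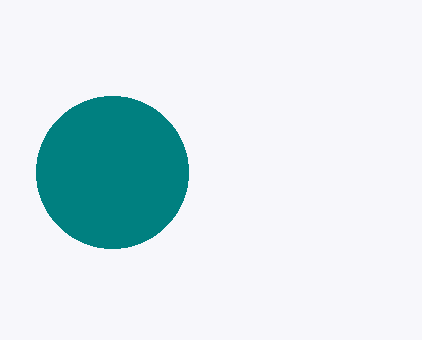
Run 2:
x = 112
y = 172
r = 76
c = 'teal'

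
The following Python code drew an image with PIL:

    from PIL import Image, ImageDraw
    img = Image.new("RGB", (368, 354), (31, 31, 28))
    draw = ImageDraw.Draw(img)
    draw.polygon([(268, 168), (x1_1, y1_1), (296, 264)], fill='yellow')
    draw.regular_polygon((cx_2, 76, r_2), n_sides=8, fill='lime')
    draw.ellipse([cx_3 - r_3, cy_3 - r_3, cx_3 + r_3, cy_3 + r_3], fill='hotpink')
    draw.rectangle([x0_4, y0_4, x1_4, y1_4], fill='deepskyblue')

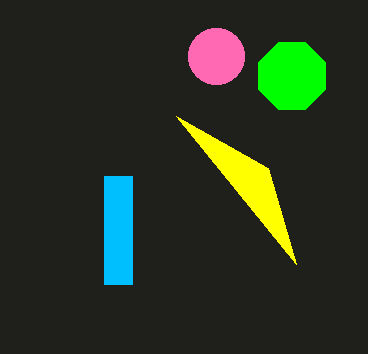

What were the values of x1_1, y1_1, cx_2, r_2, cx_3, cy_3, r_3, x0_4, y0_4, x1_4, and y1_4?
x1_1 = 176, y1_1 = 116, cx_2 = 292, r_2 = 36, cx_3 = 216, cy_3 = 56, r_3 = 28, x0_4 = 104, y0_4 = 176, x1_4 = 132, y1_4 = 284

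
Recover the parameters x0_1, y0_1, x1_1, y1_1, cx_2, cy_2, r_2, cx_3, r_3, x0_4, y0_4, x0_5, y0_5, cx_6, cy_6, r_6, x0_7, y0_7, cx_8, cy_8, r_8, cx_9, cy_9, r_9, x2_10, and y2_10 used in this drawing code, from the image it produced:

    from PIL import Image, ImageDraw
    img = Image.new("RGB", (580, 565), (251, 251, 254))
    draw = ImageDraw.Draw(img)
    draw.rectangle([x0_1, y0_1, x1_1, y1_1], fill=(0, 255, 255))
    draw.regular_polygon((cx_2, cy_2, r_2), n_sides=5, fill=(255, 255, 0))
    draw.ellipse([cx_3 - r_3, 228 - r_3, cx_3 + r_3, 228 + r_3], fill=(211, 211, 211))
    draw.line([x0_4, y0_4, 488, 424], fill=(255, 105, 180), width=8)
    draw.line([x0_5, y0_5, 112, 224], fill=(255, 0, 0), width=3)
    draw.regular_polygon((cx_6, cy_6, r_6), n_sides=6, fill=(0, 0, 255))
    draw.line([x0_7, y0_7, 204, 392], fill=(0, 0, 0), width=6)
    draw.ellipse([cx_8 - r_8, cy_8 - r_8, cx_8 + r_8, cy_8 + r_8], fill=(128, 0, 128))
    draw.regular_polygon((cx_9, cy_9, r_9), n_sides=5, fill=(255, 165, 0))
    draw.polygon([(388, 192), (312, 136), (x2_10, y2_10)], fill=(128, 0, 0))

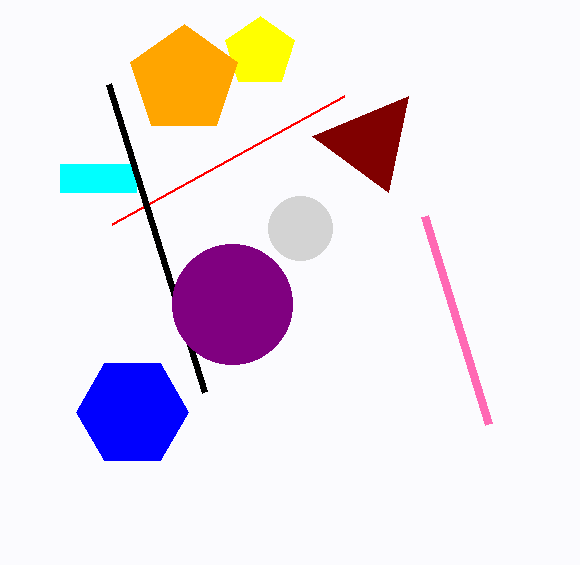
x0_1 = 60; y0_1 = 164; x1_1 = 136; y1_1 = 192; cx_2 = 260; cy_2 = 52; r_2 = 36; cx_3 = 300; r_3 = 32; x0_4 = 424; y0_4 = 216; x0_5 = 344; y0_5 = 96; cx_6 = 132; cy_6 = 412; r_6 = 56; x0_7 = 108; y0_7 = 84; cx_8 = 232; cy_8 = 304; r_8 = 60; cx_9 = 184; cy_9 = 80; r_9 = 56; x2_10 = 408; y2_10 = 96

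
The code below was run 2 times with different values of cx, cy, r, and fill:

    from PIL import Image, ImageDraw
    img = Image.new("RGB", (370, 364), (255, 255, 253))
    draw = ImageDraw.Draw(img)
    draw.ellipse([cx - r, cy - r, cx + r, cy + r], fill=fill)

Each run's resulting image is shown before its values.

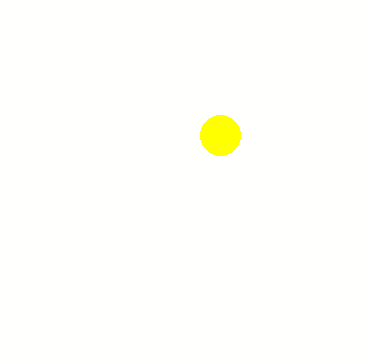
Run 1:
cx = 220, cy = 135, r = 20, fill = 'yellow'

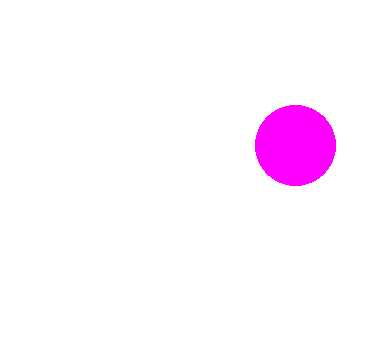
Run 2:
cx = 295, cy = 145, r = 40, fill = 'magenta'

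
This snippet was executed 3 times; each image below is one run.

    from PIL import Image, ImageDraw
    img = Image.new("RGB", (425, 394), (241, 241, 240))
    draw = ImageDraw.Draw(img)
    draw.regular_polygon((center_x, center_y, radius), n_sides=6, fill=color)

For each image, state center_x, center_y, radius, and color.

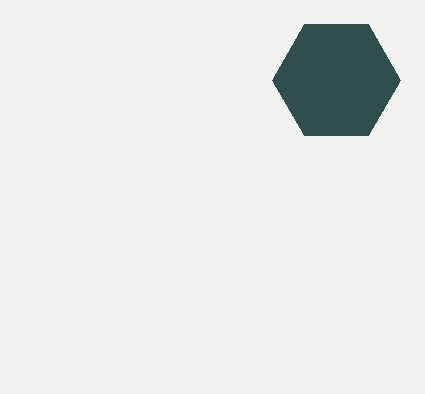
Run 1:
center_x = 336, center_y = 80, radius = 64, color = 'darkslategray'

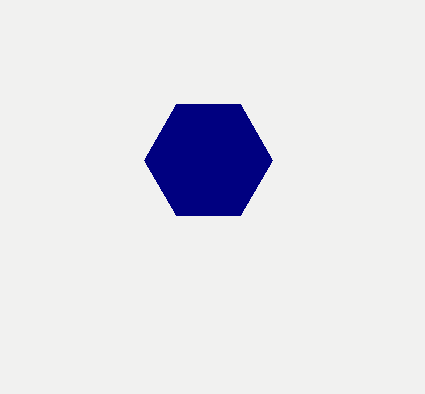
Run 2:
center_x = 208; center_y = 160; radius = 64; color = 'navy'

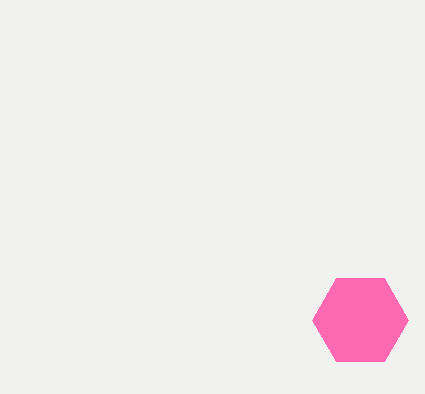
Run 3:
center_x = 360, center_y = 320, radius = 48, color = 'hotpink'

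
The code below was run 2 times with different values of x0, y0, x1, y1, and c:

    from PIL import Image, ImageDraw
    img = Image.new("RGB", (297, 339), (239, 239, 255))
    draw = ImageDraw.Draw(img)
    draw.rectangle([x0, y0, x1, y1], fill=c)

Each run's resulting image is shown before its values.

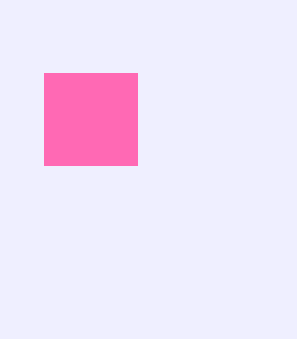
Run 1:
x0 = 44
y0 = 73
x1 = 137
y1 = 165
c = 'hotpink'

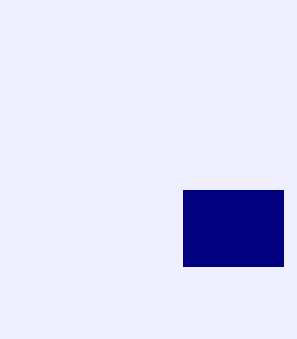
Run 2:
x0 = 183; y0 = 190; x1 = 283; y1 = 266; c = 'navy'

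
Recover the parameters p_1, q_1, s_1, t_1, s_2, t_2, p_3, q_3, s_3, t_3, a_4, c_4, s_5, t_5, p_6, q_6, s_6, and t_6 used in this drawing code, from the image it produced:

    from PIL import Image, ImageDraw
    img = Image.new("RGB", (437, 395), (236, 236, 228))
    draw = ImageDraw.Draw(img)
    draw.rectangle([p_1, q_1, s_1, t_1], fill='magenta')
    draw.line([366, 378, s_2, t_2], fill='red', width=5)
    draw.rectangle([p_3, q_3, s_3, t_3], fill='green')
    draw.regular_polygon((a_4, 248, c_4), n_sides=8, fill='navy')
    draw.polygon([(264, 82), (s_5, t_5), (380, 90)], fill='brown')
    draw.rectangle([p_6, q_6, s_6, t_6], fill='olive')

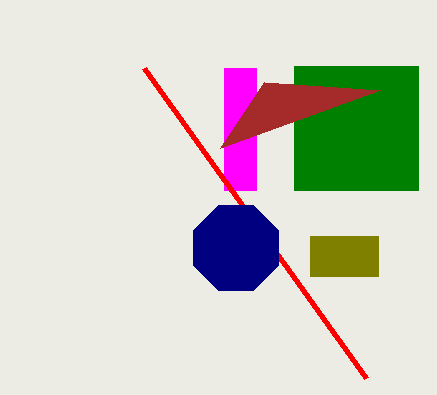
p_1 = 224, q_1 = 68, s_1 = 256, t_1 = 190, s_2 = 144, t_2 = 68, p_3 = 294, q_3 = 66, s_3 = 418, t_3 = 190, a_4 = 236, c_4 = 46, s_5 = 220, t_5 = 148, p_6 = 310, q_6 = 236, s_6 = 378, t_6 = 276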